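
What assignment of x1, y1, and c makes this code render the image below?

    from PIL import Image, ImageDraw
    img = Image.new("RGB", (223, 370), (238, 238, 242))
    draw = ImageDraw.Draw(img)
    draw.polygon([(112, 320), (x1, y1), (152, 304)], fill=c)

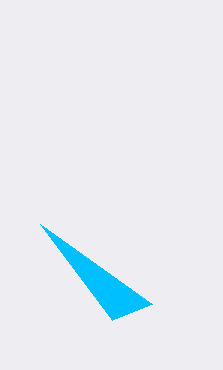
x1 = 40, y1 = 224, c = 'deepskyblue'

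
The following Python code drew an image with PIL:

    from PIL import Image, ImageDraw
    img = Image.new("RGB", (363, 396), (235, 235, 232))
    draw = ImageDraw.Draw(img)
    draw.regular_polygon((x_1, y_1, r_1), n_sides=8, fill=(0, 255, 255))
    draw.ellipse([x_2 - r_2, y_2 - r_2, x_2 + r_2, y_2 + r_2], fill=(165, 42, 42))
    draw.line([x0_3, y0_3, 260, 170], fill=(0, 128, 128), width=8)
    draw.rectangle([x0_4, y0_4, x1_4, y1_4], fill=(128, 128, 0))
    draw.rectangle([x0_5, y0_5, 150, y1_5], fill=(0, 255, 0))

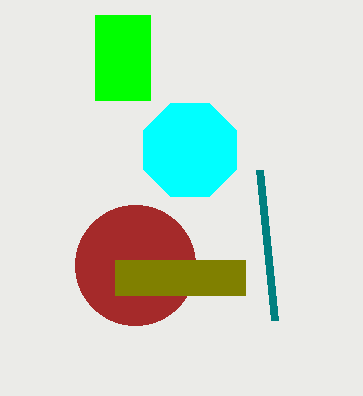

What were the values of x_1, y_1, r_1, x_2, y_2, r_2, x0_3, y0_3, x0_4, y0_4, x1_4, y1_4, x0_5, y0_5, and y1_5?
x_1 = 190, y_1 = 150, r_1 = 50, x_2 = 135, y_2 = 265, r_2 = 60, x0_3 = 275, y0_3 = 320, x0_4 = 115, y0_4 = 260, x1_4 = 245, y1_4 = 295, x0_5 = 95, y0_5 = 15, y1_5 = 100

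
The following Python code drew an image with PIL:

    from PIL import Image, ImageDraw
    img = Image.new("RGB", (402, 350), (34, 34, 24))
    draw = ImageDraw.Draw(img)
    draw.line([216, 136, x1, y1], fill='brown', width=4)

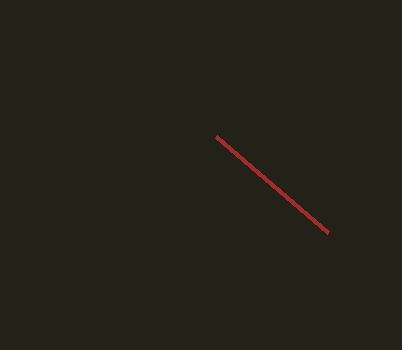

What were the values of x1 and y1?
x1 = 328, y1 = 232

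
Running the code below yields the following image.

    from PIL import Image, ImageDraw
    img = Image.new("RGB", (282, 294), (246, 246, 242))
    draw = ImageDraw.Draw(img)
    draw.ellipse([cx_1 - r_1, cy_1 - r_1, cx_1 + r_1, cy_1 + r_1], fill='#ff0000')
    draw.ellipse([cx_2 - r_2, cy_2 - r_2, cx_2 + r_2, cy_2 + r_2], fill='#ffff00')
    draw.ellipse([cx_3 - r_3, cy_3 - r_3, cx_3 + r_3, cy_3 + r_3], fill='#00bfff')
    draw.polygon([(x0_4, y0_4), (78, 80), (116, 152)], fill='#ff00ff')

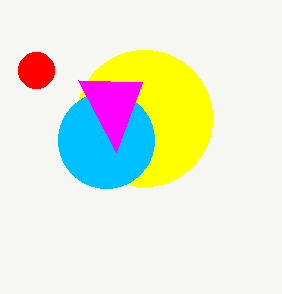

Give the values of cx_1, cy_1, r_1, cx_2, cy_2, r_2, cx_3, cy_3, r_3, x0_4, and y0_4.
cx_1 = 36, cy_1 = 70, r_1 = 18, cx_2 = 144, cy_2 = 118, r_2 = 68, cx_3 = 106, cy_3 = 140, r_3 = 48, x0_4 = 142, y0_4 = 82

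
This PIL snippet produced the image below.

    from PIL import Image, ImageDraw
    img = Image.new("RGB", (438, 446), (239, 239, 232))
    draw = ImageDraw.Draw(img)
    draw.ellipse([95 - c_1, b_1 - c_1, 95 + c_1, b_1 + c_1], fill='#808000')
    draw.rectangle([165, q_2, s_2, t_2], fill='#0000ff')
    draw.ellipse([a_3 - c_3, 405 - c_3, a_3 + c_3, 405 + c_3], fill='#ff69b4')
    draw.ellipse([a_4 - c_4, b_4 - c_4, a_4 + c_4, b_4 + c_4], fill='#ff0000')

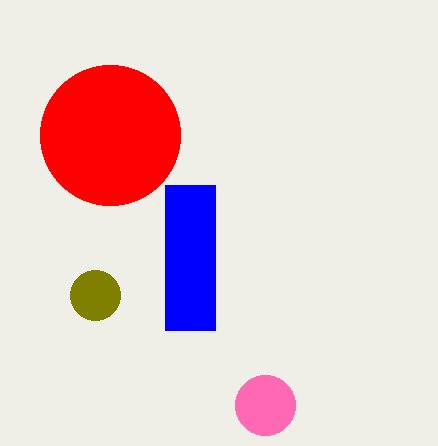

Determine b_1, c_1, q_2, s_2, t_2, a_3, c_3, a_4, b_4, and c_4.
b_1 = 295; c_1 = 25; q_2 = 185; s_2 = 215; t_2 = 330; a_3 = 265; c_3 = 30; a_4 = 110; b_4 = 135; c_4 = 70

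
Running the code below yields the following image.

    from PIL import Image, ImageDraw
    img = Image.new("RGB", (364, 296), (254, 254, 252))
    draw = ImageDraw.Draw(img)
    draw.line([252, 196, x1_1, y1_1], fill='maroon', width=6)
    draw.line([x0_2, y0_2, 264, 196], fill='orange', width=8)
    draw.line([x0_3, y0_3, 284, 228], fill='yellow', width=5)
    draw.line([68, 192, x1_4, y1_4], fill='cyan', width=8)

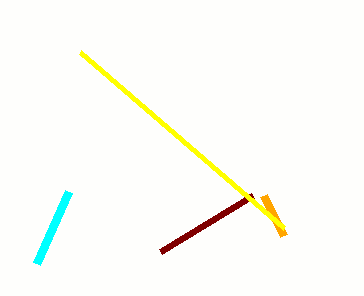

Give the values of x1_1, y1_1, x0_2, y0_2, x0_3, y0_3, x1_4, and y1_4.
x1_1 = 160; y1_1 = 252; x0_2 = 284; y0_2 = 236; x0_3 = 80; y0_3 = 52; x1_4 = 36; y1_4 = 264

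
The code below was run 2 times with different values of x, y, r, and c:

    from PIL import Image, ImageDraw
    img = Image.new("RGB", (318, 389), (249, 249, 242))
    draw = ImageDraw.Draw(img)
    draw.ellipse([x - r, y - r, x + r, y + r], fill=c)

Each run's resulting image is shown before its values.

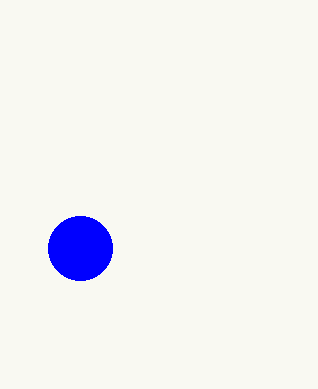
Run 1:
x = 80; y = 248; r = 32; c = 'blue'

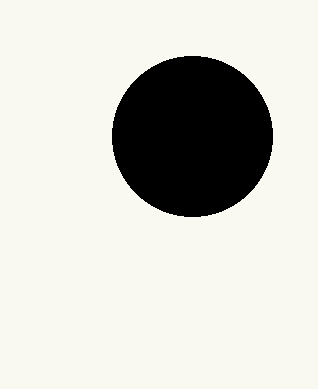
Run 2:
x = 192, y = 136, r = 80, c = 'black'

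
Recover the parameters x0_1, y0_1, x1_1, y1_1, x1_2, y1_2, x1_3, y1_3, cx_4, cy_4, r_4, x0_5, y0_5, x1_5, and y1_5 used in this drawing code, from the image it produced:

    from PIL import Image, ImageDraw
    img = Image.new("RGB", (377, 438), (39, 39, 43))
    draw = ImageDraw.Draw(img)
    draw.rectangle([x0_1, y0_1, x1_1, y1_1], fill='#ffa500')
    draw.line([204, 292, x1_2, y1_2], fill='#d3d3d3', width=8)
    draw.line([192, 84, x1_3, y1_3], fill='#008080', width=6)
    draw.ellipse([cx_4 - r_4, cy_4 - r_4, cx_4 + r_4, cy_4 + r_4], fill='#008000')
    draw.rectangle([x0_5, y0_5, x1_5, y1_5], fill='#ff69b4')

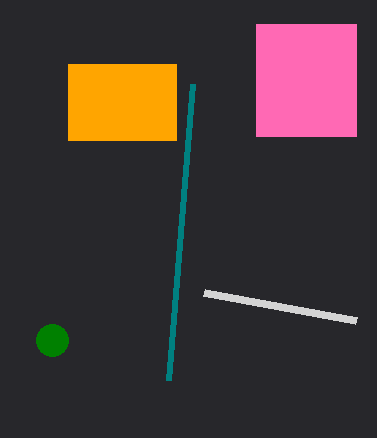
x0_1 = 68; y0_1 = 64; x1_1 = 176; y1_1 = 140; x1_2 = 356; y1_2 = 320; x1_3 = 168; y1_3 = 380; cx_4 = 52; cy_4 = 340; r_4 = 16; x0_5 = 256; y0_5 = 24; x1_5 = 356; y1_5 = 136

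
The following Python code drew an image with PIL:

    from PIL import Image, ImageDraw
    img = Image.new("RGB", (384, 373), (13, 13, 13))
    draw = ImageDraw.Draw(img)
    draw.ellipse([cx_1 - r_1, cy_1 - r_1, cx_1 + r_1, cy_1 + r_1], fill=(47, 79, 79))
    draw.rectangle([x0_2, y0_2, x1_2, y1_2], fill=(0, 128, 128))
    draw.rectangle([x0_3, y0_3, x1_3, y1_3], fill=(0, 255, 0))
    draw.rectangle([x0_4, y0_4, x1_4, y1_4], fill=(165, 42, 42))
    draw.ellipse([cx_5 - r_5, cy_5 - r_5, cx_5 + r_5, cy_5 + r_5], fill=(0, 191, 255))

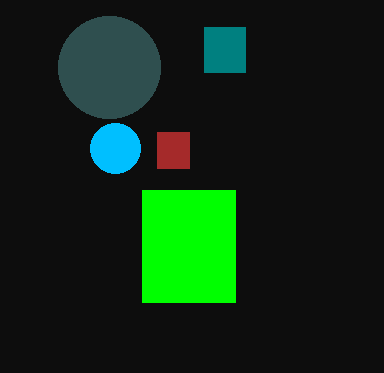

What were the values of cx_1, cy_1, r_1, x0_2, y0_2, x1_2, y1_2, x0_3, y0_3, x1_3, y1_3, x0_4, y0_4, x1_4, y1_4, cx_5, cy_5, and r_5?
cx_1 = 109, cy_1 = 67, r_1 = 51, x0_2 = 204, y0_2 = 27, x1_2 = 245, y1_2 = 72, x0_3 = 142, y0_3 = 190, x1_3 = 235, y1_3 = 302, x0_4 = 157, y0_4 = 132, x1_4 = 189, y1_4 = 168, cx_5 = 115, cy_5 = 148, r_5 = 25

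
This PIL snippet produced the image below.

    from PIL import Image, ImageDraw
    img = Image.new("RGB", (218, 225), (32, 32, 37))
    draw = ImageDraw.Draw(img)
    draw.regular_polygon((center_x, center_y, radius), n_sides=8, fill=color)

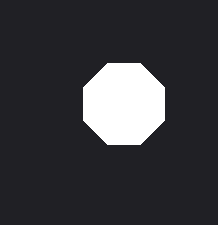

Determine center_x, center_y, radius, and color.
center_x = 124, center_y = 104, radius = 44, color = 'white'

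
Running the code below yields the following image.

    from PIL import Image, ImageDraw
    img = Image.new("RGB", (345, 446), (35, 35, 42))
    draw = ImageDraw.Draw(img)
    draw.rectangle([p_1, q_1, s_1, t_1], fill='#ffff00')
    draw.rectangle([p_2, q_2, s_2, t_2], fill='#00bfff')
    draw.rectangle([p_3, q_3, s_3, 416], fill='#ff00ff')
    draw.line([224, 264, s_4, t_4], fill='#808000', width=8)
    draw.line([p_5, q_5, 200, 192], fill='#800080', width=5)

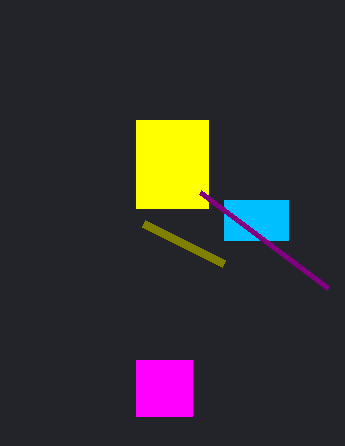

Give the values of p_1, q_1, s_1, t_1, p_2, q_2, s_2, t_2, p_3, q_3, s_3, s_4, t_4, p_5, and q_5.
p_1 = 136
q_1 = 120
s_1 = 208
t_1 = 208
p_2 = 224
q_2 = 200
s_2 = 288
t_2 = 240
p_3 = 136
q_3 = 360
s_3 = 192
s_4 = 144
t_4 = 224
p_5 = 328
q_5 = 288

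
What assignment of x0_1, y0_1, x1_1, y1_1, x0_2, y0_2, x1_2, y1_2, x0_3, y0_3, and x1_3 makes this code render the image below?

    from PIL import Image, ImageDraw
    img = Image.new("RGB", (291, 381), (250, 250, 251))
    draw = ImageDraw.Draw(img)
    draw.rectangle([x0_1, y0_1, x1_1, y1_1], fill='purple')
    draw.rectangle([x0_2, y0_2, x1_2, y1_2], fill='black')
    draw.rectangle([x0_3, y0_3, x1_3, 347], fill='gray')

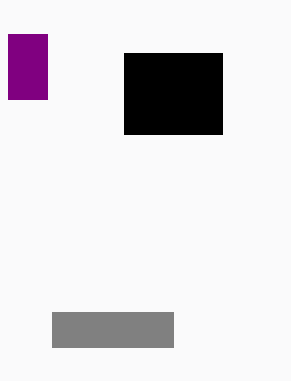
x0_1 = 8
y0_1 = 34
x1_1 = 47
y1_1 = 99
x0_2 = 124
y0_2 = 53
x1_2 = 222
y1_2 = 134
x0_3 = 52
y0_3 = 312
x1_3 = 173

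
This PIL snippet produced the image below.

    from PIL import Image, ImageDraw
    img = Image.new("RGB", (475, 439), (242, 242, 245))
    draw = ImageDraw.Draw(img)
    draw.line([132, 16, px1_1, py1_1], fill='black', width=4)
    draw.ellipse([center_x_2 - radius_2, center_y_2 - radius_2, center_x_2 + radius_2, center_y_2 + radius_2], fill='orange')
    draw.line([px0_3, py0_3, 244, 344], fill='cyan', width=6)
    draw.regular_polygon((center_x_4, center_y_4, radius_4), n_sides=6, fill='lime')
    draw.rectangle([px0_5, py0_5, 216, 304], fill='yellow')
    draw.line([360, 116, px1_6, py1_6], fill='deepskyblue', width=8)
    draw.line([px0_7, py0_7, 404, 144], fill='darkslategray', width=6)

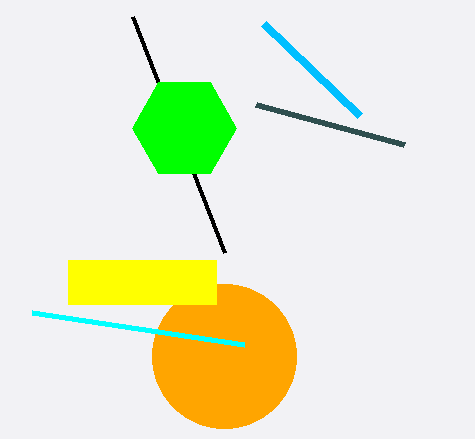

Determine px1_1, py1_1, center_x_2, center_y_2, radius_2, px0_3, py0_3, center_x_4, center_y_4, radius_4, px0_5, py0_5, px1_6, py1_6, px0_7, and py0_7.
px1_1 = 224; py1_1 = 252; center_x_2 = 224; center_y_2 = 356; radius_2 = 72; px0_3 = 32; py0_3 = 312; center_x_4 = 184; center_y_4 = 128; radius_4 = 52; px0_5 = 68; py0_5 = 260; px1_6 = 264; py1_6 = 24; px0_7 = 256; py0_7 = 104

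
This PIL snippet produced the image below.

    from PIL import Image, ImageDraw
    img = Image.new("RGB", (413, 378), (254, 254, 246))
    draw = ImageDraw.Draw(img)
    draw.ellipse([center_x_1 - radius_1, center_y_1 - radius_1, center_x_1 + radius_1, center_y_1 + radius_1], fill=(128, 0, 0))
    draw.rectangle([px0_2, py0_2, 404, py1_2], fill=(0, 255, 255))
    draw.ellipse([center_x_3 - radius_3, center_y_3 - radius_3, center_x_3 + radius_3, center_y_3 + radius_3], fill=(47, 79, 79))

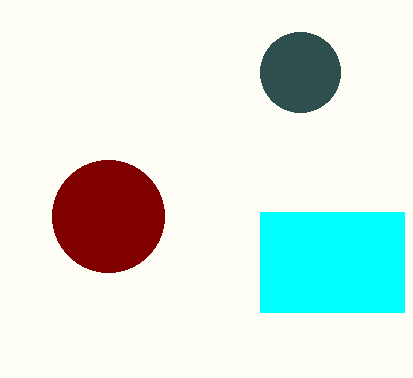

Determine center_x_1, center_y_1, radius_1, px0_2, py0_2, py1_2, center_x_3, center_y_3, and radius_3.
center_x_1 = 108, center_y_1 = 216, radius_1 = 56, px0_2 = 260, py0_2 = 212, py1_2 = 312, center_x_3 = 300, center_y_3 = 72, radius_3 = 40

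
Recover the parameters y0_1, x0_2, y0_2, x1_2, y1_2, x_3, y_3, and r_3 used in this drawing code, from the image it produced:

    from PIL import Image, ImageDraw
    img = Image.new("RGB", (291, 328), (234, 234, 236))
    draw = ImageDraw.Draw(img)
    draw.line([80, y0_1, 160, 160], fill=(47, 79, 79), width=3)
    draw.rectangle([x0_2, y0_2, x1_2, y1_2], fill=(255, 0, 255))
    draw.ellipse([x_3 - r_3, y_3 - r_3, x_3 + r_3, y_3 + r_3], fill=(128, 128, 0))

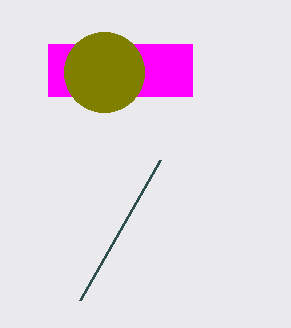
y0_1 = 300; x0_2 = 48; y0_2 = 44; x1_2 = 192; y1_2 = 96; x_3 = 104; y_3 = 72; r_3 = 40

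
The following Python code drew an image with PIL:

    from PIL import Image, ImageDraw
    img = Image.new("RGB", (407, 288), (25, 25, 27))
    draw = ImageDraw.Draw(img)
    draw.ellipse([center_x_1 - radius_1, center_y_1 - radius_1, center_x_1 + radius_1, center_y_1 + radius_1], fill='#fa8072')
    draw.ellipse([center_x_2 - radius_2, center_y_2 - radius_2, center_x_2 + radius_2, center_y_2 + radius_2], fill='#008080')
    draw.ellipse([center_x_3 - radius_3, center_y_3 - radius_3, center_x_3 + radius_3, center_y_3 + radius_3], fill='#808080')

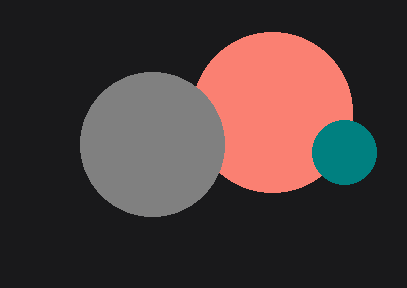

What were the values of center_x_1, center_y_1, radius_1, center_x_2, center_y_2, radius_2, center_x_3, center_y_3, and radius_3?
center_x_1 = 272; center_y_1 = 112; radius_1 = 80; center_x_2 = 344; center_y_2 = 152; radius_2 = 32; center_x_3 = 152; center_y_3 = 144; radius_3 = 72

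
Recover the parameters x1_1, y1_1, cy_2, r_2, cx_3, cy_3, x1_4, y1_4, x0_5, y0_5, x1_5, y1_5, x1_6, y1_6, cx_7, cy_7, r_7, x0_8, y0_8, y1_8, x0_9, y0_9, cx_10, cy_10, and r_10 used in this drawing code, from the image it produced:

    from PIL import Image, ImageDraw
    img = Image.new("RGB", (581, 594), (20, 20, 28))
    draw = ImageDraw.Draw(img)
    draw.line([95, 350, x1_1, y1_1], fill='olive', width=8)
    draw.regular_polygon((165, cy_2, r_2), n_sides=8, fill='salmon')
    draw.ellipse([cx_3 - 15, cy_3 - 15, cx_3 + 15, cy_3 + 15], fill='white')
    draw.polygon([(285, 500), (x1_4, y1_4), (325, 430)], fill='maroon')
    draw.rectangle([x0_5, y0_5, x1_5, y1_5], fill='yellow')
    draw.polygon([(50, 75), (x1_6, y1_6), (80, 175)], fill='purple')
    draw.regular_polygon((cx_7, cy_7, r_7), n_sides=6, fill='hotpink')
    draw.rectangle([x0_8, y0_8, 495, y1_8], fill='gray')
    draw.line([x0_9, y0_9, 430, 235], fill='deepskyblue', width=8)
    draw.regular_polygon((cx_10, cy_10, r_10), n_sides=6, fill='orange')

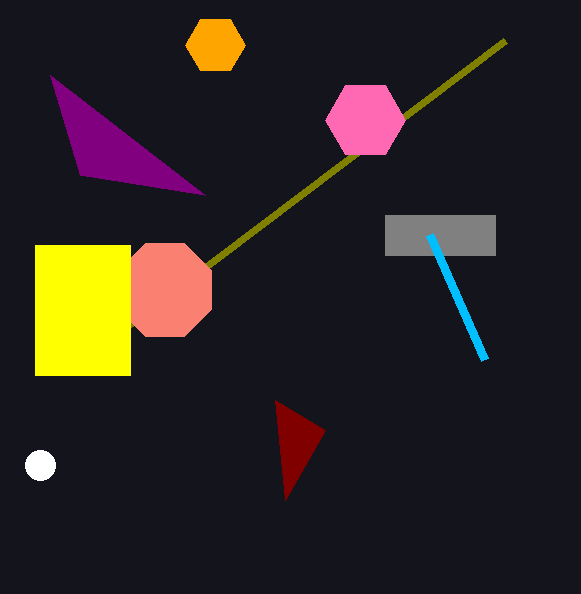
x1_1 = 505; y1_1 = 40; cy_2 = 290; r_2 = 50; cx_3 = 40; cy_3 = 465; x1_4 = 275; y1_4 = 400; x0_5 = 35; y0_5 = 245; x1_5 = 130; y1_5 = 375; x1_6 = 205; y1_6 = 195; cx_7 = 365; cy_7 = 120; r_7 = 40; x0_8 = 385; y0_8 = 215; y1_8 = 255; x0_9 = 485; y0_9 = 360; cx_10 = 215; cy_10 = 45; r_10 = 30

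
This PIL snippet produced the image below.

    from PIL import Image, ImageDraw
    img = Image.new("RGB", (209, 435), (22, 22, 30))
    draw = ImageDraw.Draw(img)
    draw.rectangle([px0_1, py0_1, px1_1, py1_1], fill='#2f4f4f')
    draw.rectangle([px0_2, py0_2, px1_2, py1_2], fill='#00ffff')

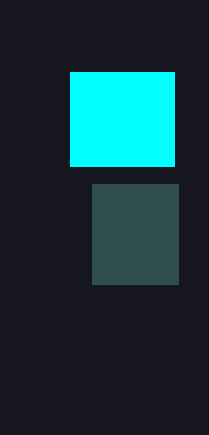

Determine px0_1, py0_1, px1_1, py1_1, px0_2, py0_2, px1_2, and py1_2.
px0_1 = 92, py0_1 = 184, px1_1 = 178, py1_1 = 284, px0_2 = 70, py0_2 = 72, px1_2 = 174, py1_2 = 166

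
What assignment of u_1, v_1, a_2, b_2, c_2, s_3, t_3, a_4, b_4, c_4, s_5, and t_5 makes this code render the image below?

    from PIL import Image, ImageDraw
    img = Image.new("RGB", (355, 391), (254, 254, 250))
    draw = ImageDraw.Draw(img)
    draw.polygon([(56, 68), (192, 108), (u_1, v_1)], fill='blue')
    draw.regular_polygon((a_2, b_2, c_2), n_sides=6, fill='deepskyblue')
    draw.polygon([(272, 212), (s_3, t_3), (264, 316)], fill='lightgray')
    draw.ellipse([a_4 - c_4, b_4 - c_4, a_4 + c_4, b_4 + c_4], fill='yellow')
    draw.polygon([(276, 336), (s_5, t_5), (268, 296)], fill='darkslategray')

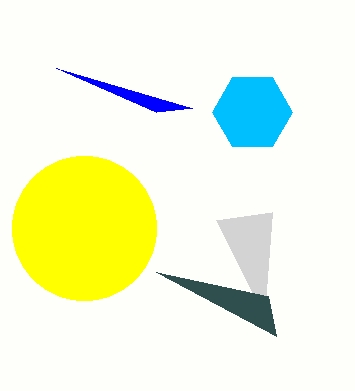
u_1 = 156, v_1 = 112, a_2 = 252, b_2 = 112, c_2 = 40, s_3 = 216, t_3 = 220, a_4 = 84, b_4 = 228, c_4 = 72, s_5 = 156, t_5 = 272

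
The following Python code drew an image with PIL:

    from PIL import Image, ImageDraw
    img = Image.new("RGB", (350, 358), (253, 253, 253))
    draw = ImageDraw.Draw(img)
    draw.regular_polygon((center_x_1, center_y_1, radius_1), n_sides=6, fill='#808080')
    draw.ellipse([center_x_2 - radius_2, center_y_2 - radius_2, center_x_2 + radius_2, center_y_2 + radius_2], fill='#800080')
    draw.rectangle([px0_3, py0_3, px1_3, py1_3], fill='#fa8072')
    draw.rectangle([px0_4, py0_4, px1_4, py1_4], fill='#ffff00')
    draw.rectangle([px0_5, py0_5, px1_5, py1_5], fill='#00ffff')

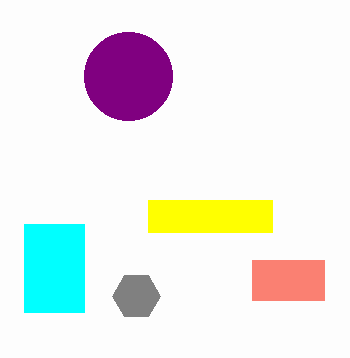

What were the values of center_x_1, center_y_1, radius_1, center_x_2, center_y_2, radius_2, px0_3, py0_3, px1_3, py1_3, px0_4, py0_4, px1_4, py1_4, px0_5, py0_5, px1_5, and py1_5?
center_x_1 = 136; center_y_1 = 296; radius_1 = 24; center_x_2 = 128; center_y_2 = 76; radius_2 = 44; px0_3 = 252; py0_3 = 260; px1_3 = 324; py1_3 = 300; px0_4 = 148; py0_4 = 200; px1_4 = 272; py1_4 = 232; px0_5 = 24; py0_5 = 224; px1_5 = 84; py1_5 = 312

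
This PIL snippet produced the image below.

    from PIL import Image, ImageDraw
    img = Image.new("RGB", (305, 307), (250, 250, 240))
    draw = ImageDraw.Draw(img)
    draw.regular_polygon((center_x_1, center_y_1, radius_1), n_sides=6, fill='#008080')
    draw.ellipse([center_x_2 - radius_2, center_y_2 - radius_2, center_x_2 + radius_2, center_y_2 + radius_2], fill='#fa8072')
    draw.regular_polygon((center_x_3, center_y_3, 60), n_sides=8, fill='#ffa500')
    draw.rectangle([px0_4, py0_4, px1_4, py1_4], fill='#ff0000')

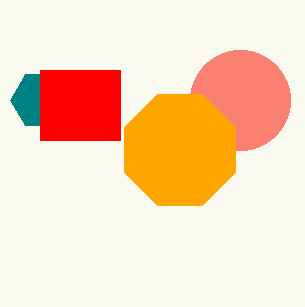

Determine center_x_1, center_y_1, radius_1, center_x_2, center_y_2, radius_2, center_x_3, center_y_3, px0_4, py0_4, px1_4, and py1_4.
center_x_1 = 40, center_y_1 = 100, radius_1 = 30, center_x_2 = 240, center_y_2 = 100, radius_2 = 50, center_x_3 = 180, center_y_3 = 150, px0_4 = 40, py0_4 = 70, px1_4 = 120, py1_4 = 140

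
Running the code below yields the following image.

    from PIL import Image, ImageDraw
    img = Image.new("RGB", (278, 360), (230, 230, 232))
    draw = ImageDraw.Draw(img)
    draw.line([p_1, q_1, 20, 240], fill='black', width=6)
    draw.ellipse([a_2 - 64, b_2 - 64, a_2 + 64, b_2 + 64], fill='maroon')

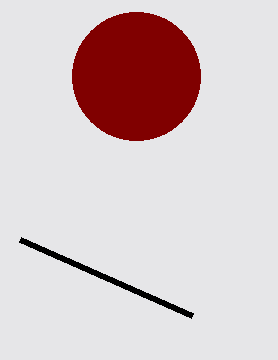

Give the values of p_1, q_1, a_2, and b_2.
p_1 = 192
q_1 = 316
a_2 = 136
b_2 = 76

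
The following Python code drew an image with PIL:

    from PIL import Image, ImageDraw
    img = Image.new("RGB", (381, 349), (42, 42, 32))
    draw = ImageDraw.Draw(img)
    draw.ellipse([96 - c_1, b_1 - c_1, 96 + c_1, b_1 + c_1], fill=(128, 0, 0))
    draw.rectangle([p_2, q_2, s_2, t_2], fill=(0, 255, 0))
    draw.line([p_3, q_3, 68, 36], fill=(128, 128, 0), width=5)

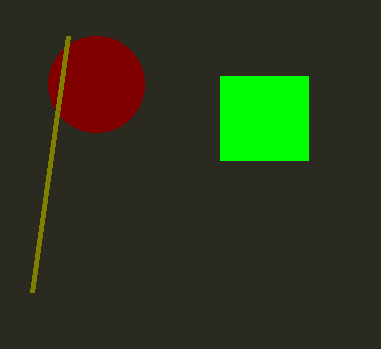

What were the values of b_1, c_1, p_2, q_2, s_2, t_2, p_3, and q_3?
b_1 = 84
c_1 = 48
p_2 = 220
q_2 = 76
s_2 = 308
t_2 = 160
p_3 = 32
q_3 = 292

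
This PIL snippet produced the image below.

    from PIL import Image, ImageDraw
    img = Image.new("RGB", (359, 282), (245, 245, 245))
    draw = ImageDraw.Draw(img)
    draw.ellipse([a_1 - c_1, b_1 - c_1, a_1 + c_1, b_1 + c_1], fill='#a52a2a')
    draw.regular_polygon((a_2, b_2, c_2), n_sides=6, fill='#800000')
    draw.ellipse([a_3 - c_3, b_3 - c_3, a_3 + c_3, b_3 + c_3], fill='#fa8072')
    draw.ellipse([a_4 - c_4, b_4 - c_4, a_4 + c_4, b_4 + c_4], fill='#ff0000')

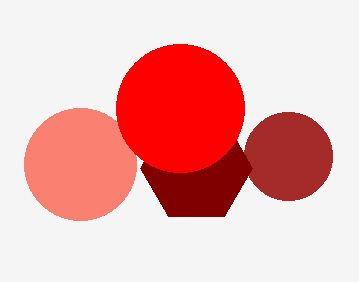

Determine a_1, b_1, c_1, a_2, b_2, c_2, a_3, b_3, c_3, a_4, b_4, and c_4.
a_1 = 288
b_1 = 156
c_1 = 44
a_2 = 196
b_2 = 168
c_2 = 56
a_3 = 80
b_3 = 164
c_3 = 56
a_4 = 180
b_4 = 108
c_4 = 64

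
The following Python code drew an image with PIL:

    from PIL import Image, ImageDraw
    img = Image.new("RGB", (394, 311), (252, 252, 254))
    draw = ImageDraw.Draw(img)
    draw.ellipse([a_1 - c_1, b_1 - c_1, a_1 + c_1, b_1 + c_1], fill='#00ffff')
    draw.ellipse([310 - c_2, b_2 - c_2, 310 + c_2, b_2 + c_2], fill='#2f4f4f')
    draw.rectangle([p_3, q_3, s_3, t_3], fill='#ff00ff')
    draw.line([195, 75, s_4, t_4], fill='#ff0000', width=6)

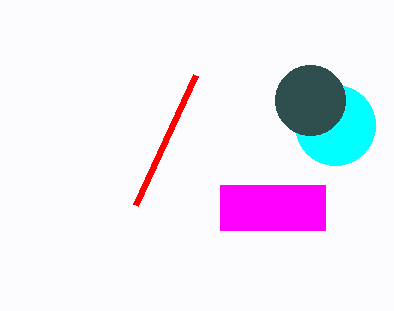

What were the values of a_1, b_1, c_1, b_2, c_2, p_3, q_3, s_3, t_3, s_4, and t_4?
a_1 = 335, b_1 = 125, c_1 = 40, b_2 = 100, c_2 = 35, p_3 = 220, q_3 = 185, s_3 = 325, t_3 = 230, s_4 = 135, t_4 = 205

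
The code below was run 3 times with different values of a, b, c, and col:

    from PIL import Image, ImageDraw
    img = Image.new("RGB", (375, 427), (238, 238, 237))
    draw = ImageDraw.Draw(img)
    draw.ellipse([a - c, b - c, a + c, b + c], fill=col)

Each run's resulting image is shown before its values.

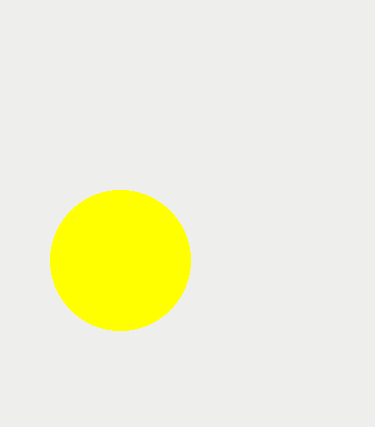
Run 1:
a = 120, b = 260, c = 70, col = 'yellow'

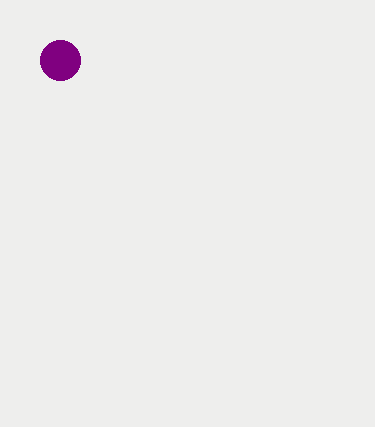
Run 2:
a = 60, b = 60, c = 20, col = 'purple'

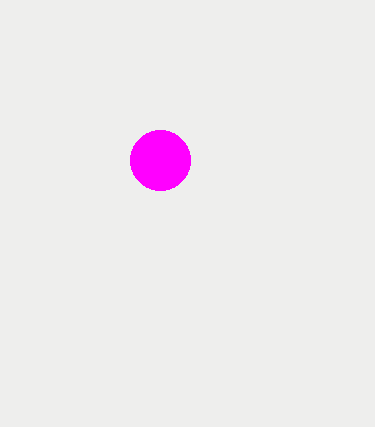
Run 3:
a = 160; b = 160; c = 30; col = 'magenta'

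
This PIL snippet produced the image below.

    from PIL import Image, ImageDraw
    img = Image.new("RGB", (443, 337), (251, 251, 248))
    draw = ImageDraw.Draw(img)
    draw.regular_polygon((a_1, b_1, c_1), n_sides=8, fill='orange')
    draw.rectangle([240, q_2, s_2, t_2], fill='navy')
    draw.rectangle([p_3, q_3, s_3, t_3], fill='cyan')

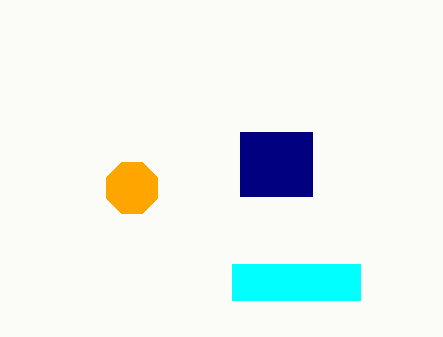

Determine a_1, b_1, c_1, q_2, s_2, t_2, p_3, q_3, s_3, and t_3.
a_1 = 132; b_1 = 188; c_1 = 28; q_2 = 132; s_2 = 312; t_2 = 196; p_3 = 232; q_3 = 264; s_3 = 360; t_3 = 300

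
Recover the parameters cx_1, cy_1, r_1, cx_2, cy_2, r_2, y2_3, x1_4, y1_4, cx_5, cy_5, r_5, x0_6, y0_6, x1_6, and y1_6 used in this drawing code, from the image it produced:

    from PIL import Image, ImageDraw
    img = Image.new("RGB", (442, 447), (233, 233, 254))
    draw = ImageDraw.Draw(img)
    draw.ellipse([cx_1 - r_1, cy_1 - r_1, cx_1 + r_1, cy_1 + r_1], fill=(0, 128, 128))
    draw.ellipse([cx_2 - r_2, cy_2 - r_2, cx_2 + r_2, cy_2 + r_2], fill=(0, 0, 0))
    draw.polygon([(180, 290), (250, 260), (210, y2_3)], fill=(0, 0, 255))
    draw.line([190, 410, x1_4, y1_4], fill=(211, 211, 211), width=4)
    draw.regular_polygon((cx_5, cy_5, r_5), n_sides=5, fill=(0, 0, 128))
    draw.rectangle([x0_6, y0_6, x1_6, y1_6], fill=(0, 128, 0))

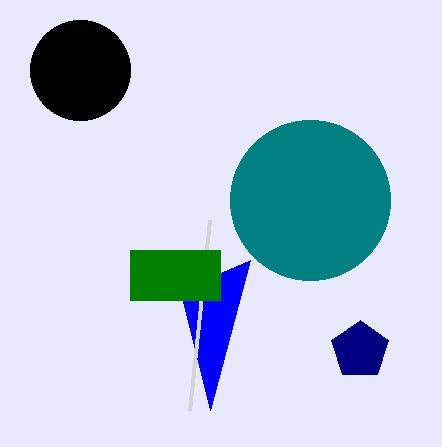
cx_1 = 310
cy_1 = 200
r_1 = 80
cx_2 = 80
cy_2 = 70
r_2 = 50
y2_3 = 410
x1_4 = 210
y1_4 = 220
cx_5 = 360
cy_5 = 350
r_5 = 30
x0_6 = 130
y0_6 = 250
x1_6 = 220
y1_6 = 300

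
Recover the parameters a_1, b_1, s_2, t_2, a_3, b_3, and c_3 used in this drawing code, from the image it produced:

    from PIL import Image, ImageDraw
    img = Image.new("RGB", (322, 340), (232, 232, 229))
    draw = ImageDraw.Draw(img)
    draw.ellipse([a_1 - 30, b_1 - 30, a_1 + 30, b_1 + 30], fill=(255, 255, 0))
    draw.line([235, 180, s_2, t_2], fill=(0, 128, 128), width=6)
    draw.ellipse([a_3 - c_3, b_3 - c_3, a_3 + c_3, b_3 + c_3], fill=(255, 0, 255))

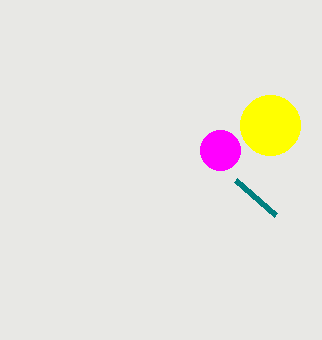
a_1 = 270
b_1 = 125
s_2 = 275
t_2 = 215
a_3 = 220
b_3 = 150
c_3 = 20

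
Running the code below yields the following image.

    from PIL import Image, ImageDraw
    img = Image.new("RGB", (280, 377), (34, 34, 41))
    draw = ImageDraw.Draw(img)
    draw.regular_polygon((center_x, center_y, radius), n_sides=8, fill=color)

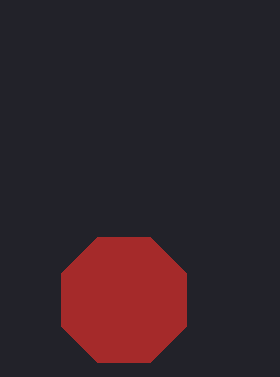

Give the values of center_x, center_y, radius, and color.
center_x = 124, center_y = 300, radius = 68, color = 'brown'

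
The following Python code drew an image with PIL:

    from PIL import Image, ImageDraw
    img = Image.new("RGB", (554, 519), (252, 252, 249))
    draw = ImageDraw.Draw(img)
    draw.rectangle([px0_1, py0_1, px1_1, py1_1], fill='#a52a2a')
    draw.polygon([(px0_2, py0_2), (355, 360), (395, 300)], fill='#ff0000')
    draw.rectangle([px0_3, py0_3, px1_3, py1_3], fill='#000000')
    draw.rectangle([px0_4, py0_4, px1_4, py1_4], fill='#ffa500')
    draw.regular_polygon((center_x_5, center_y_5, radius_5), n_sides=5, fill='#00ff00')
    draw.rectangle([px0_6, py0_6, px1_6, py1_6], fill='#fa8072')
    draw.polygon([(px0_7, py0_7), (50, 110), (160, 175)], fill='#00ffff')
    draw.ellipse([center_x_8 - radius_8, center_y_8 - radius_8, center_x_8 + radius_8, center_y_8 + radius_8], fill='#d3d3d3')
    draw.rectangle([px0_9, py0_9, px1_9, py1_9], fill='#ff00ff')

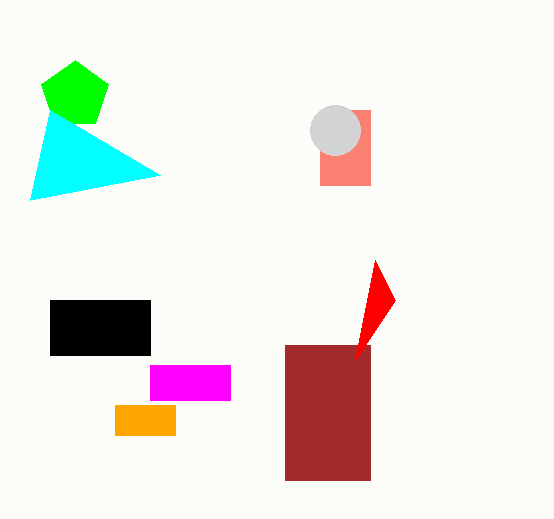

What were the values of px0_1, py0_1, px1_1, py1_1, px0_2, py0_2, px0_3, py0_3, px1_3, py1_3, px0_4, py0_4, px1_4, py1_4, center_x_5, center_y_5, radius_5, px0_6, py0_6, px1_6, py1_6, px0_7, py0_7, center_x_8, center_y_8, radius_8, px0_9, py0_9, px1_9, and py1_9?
px0_1 = 285; py0_1 = 345; px1_1 = 370; py1_1 = 480; px0_2 = 375; py0_2 = 260; px0_3 = 50; py0_3 = 300; px1_3 = 150; py1_3 = 355; px0_4 = 115; py0_4 = 405; px1_4 = 175; py1_4 = 435; center_x_5 = 75; center_y_5 = 95; radius_5 = 35; px0_6 = 320; py0_6 = 110; px1_6 = 370; py1_6 = 185; px0_7 = 30; py0_7 = 200; center_x_8 = 335; center_y_8 = 130; radius_8 = 25; px0_9 = 150; py0_9 = 365; px1_9 = 230; py1_9 = 400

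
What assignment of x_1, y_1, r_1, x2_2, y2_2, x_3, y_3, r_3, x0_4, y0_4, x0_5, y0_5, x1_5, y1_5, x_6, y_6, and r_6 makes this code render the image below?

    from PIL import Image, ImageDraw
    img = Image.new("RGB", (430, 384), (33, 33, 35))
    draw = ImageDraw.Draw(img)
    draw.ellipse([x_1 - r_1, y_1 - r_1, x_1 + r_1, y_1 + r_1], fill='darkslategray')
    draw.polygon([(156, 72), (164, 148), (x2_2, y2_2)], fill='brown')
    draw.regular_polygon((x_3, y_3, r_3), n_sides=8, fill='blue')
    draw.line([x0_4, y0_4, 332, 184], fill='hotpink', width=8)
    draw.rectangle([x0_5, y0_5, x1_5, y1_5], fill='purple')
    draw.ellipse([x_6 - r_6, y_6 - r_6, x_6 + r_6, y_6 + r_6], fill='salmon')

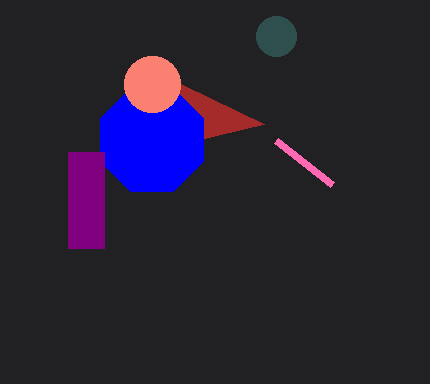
x_1 = 276; y_1 = 36; r_1 = 20; x2_2 = 264; y2_2 = 124; x_3 = 152; y_3 = 140; r_3 = 56; x0_4 = 276; y0_4 = 140; x0_5 = 68; y0_5 = 152; x1_5 = 104; y1_5 = 248; x_6 = 152; y_6 = 84; r_6 = 28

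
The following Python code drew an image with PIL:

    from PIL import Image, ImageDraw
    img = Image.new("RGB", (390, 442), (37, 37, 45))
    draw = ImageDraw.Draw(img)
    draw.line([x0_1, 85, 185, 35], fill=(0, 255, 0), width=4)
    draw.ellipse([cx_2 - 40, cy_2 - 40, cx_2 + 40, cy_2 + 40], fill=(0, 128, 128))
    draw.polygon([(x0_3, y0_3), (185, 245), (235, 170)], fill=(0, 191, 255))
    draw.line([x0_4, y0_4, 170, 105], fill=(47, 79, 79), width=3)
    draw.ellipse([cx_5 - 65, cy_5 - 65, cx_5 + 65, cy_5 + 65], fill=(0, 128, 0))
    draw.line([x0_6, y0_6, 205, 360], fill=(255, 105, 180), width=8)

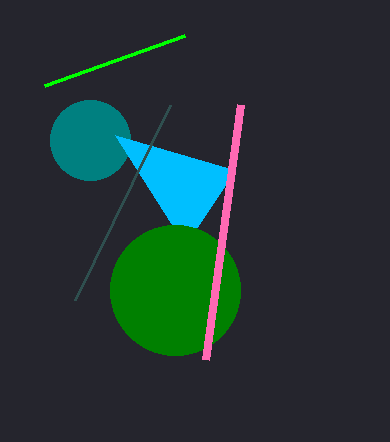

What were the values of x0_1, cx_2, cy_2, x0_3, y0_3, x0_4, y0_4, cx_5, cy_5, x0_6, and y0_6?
x0_1 = 45
cx_2 = 90
cy_2 = 140
x0_3 = 115
y0_3 = 135
x0_4 = 75
y0_4 = 300
cx_5 = 175
cy_5 = 290
x0_6 = 240
y0_6 = 105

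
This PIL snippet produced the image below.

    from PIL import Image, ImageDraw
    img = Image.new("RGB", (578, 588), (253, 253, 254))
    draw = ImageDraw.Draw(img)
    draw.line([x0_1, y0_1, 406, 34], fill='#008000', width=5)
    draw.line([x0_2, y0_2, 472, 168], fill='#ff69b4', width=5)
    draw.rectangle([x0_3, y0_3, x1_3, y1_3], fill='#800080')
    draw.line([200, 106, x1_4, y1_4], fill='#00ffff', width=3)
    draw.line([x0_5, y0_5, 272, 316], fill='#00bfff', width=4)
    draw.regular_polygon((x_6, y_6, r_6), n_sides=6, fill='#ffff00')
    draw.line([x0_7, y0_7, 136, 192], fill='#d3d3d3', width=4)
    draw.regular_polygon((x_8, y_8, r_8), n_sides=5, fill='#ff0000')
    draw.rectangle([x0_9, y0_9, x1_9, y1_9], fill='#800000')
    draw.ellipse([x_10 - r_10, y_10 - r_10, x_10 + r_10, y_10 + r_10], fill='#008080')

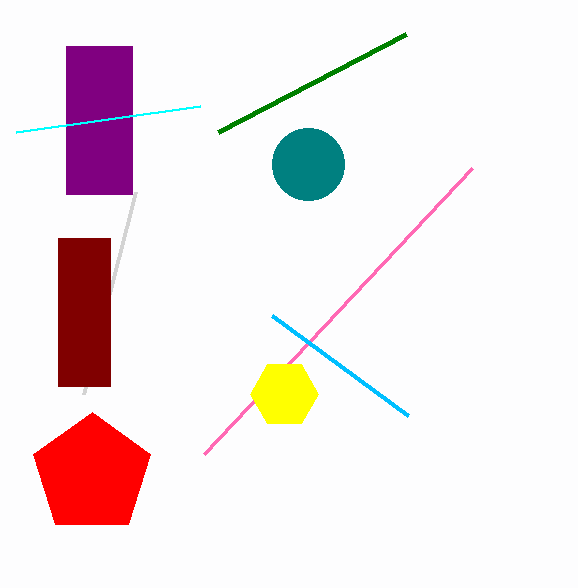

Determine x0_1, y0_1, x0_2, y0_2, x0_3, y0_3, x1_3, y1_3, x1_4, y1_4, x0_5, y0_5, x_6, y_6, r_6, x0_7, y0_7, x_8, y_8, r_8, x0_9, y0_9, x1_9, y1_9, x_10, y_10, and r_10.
x0_1 = 218; y0_1 = 132; x0_2 = 204; y0_2 = 454; x0_3 = 66; y0_3 = 46; x1_3 = 132; y1_3 = 194; x1_4 = 16; y1_4 = 132; x0_5 = 408; y0_5 = 416; x_6 = 284; y_6 = 394; r_6 = 34; x0_7 = 84; y0_7 = 394; x_8 = 92; y_8 = 474; r_8 = 62; x0_9 = 58; y0_9 = 238; x1_9 = 110; y1_9 = 386; x_10 = 308; y_10 = 164; r_10 = 36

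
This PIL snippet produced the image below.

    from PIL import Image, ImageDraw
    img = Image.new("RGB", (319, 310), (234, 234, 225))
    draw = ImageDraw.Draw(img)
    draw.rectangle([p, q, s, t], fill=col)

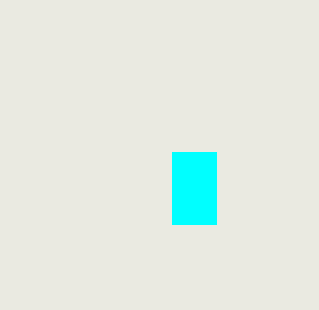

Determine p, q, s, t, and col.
p = 172
q = 152
s = 216
t = 224
col = 'cyan'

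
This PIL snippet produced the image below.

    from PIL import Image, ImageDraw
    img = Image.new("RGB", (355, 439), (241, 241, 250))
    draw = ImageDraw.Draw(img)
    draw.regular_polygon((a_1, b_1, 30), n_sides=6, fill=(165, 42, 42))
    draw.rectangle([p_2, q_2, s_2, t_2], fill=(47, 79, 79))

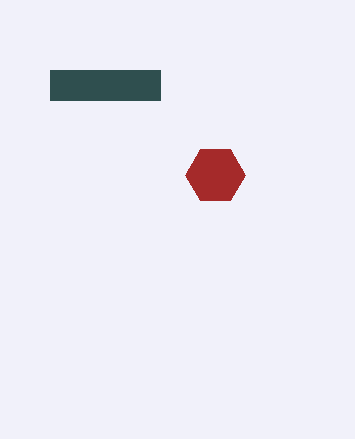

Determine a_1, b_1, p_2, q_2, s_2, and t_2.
a_1 = 215
b_1 = 175
p_2 = 50
q_2 = 70
s_2 = 160
t_2 = 100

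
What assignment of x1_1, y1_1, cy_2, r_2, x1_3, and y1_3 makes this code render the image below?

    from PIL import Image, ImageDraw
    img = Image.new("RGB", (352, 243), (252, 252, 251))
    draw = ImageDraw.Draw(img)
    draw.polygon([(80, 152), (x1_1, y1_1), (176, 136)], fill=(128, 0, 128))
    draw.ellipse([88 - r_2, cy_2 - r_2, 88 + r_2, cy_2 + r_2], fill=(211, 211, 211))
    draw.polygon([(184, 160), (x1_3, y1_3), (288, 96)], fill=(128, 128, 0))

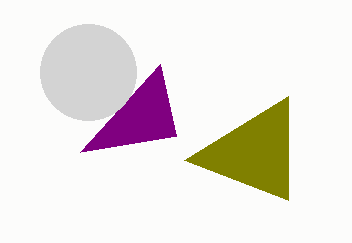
x1_1 = 160
y1_1 = 64
cy_2 = 72
r_2 = 48
x1_3 = 288
y1_3 = 200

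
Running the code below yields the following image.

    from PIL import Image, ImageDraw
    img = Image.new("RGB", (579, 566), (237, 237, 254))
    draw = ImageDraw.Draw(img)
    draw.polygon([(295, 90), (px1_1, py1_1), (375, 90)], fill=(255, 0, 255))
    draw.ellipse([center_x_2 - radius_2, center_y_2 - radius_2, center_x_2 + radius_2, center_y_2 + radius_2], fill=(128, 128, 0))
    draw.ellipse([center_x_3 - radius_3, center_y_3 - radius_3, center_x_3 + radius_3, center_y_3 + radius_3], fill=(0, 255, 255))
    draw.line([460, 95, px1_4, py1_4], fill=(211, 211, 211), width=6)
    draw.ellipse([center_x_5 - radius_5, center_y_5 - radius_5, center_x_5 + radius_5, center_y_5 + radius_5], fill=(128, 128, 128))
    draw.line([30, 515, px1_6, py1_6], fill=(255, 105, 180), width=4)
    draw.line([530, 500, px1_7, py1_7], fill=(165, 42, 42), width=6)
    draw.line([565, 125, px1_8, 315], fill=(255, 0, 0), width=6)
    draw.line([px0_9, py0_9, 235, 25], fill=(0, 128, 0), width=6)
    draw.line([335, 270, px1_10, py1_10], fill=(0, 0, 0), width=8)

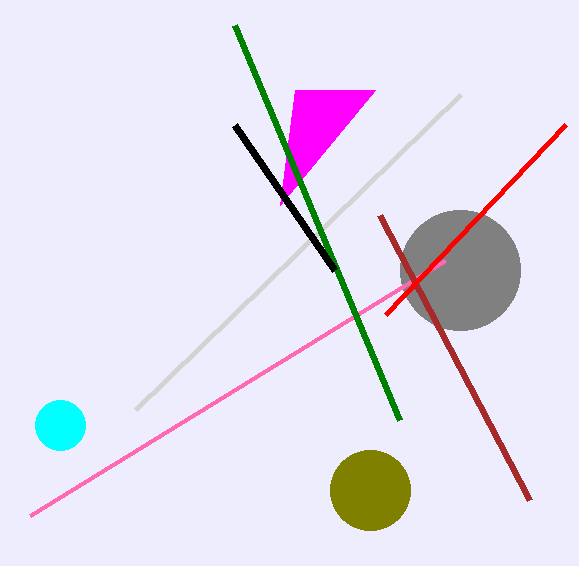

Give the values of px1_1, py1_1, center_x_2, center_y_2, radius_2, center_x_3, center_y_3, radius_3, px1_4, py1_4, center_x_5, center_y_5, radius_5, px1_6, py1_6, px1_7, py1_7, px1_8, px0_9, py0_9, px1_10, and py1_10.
px1_1 = 280, py1_1 = 205, center_x_2 = 370, center_y_2 = 490, radius_2 = 40, center_x_3 = 60, center_y_3 = 425, radius_3 = 25, px1_4 = 135, py1_4 = 410, center_x_5 = 460, center_y_5 = 270, radius_5 = 60, px1_6 = 445, py1_6 = 260, px1_7 = 380, py1_7 = 215, px1_8 = 385, px0_9 = 400, py0_9 = 420, px1_10 = 235, py1_10 = 125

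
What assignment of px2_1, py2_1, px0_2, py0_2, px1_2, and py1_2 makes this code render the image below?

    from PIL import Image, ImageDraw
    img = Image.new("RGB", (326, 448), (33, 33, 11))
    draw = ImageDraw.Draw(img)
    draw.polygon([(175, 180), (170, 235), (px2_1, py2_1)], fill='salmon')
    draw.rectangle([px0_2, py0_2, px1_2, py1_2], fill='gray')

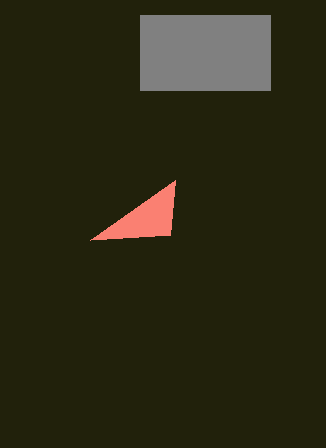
px2_1 = 90; py2_1 = 240; px0_2 = 140; py0_2 = 15; px1_2 = 270; py1_2 = 90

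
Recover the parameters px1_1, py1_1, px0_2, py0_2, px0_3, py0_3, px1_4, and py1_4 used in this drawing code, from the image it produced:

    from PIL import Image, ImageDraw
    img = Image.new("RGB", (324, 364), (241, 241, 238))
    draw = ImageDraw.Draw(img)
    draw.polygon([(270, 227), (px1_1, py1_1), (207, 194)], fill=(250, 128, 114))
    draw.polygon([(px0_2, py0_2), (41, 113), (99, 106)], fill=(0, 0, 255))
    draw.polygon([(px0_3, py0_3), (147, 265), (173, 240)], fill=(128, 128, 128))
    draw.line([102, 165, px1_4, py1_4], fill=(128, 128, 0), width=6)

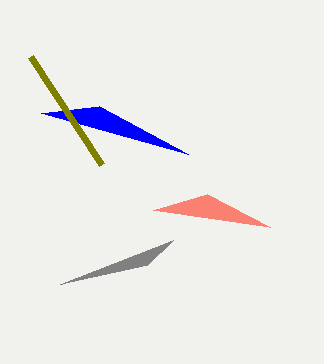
px1_1 = 153; py1_1 = 210; px0_2 = 188; py0_2 = 154; px0_3 = 60; py0_3 = 284; px1_4 = 31; py1_4 = 57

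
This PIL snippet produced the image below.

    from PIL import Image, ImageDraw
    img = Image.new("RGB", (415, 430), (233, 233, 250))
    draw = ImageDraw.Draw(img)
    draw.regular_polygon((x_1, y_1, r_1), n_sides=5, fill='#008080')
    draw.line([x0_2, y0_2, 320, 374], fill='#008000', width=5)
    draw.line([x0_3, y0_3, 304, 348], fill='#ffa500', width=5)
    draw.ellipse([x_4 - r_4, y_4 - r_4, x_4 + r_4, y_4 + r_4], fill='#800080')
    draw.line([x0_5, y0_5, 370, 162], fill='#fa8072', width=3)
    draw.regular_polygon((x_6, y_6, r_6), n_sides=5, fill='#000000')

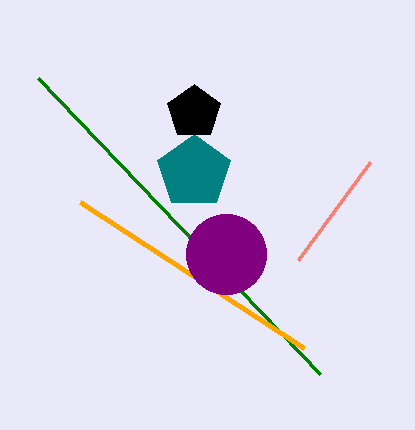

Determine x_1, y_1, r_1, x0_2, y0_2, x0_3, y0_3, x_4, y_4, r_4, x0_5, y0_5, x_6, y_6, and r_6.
x_1 = 194, y_1 = 172, r_1 = 38, x0_2 = 38, y0_2 = 78, x0_3 = 80, y0_3 = 202, x_4 = 226, y_4 = 254, r_4 = 40, x0_5 = 298, y0_5 = 260, x_6 = 194, y_6 = 112, r_6 = 28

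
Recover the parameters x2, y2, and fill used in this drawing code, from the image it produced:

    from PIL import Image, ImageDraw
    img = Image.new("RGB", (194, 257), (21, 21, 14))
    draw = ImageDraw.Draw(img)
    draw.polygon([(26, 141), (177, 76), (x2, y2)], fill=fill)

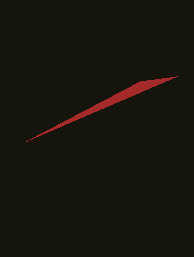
x2 = 140; y2 = 81; fill = 'brown'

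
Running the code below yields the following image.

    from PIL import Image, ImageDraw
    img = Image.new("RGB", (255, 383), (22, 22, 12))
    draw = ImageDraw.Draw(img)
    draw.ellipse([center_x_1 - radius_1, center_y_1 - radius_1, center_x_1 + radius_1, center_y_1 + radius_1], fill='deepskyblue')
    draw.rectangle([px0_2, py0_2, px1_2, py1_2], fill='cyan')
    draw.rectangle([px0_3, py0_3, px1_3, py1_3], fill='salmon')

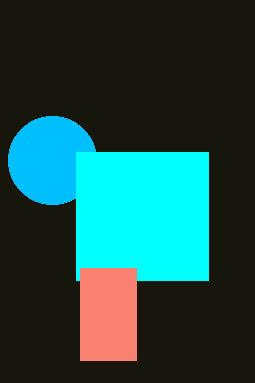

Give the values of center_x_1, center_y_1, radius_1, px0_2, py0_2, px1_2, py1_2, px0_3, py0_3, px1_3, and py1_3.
center_x_1 = 52, center_y_1 = 160, radius_1 = 44, px0_2 = 76, py0_2 = 152, px1_2 = 208, py1_2 = 280, px0_3 = 80, py0_3 = 268, px1_3 = 136, py1_3 = 360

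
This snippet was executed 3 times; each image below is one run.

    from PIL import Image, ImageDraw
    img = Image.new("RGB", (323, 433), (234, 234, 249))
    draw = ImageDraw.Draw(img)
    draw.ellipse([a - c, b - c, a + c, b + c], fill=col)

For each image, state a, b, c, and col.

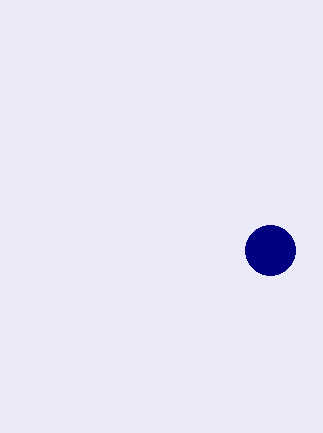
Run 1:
a = 270
b = 250
c = 25
col = 'navy'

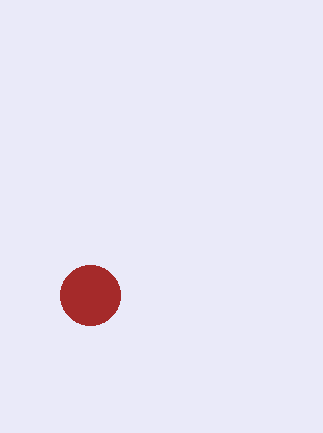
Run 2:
a = 90, b = 295, c = 30, col = 'brown'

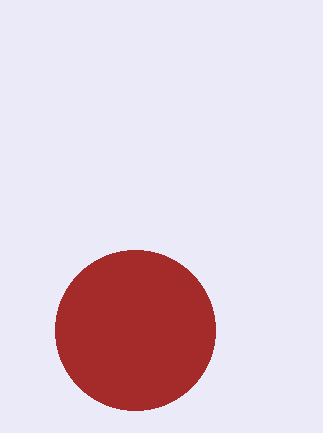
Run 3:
a = 135
b = 330
c = 80
col = 'brown'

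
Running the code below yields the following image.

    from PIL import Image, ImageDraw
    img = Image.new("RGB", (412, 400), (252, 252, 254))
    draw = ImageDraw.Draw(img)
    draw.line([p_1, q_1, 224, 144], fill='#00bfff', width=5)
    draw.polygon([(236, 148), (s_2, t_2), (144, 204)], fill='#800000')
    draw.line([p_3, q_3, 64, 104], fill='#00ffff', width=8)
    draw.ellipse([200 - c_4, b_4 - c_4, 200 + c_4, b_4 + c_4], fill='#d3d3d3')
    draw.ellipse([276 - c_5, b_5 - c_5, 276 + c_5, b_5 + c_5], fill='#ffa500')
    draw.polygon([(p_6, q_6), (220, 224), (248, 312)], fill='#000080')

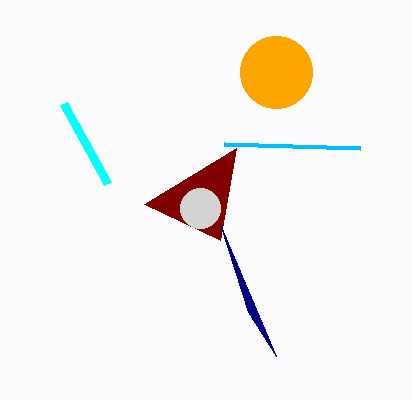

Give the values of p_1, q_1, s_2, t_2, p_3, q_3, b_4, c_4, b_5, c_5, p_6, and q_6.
p_1 = 360; q_1 = 148; s_2 = 220; t_2 = 240; p_3 = 108; q_3 = 184; b_4 = 208; c_4 = 20; b_5 = 72; c_5 = 36; p_6 = 276; q_6 = 356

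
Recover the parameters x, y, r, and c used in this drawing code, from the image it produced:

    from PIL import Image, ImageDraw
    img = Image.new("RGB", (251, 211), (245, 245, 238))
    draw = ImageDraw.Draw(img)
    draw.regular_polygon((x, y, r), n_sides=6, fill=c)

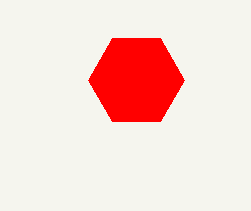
x = 136
y = 80
r = 48
c = 'red'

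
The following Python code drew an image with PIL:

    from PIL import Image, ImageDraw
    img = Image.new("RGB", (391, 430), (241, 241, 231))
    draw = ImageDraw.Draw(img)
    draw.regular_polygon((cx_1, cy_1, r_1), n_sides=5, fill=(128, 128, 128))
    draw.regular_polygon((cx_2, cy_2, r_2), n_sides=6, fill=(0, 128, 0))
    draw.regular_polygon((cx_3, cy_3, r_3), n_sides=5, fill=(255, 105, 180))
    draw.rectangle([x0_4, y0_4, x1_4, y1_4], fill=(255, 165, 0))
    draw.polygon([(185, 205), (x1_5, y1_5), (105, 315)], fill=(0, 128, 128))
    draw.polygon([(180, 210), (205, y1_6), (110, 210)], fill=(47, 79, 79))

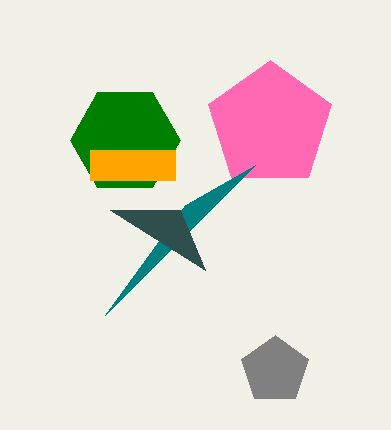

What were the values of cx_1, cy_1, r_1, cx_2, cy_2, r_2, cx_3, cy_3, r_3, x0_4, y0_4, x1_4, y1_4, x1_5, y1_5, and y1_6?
cx_1 = 275; cy_1 = 370; r_1 = 35; cx_2 = 125; cy_2 = 140; r_2 = 55; cx_3 = 270; cy_3 = 125; r_3 = 65; x0_4 = 90; y0_4 = 150; x1_4 = 175; y1_4 = 180; x1_5 = 255; y1_5 = 165; y1_6 = 270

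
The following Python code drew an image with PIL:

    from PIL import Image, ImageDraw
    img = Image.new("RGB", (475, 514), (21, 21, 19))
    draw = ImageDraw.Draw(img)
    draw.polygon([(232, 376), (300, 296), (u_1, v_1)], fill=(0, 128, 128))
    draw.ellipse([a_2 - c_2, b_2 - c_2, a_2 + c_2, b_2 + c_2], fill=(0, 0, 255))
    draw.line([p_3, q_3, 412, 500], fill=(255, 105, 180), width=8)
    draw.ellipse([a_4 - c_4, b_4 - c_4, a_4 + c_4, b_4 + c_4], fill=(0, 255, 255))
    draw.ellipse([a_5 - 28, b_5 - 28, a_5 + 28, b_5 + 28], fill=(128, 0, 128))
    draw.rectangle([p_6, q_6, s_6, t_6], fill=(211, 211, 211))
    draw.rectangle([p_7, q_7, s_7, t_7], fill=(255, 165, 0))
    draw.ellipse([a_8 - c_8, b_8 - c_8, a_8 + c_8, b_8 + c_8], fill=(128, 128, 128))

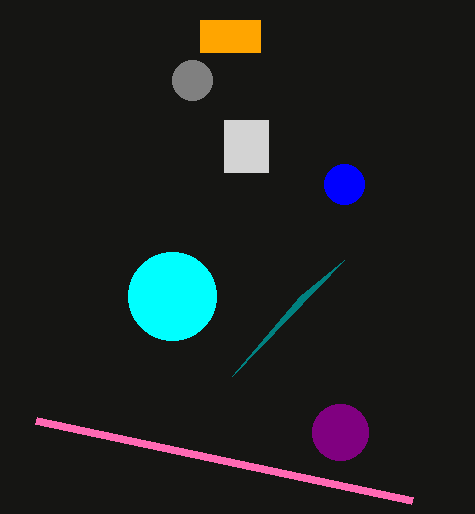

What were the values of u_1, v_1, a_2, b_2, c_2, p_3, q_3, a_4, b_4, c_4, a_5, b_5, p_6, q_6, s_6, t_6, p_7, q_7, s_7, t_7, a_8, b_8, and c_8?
u_1 = 344, v_1 = 260, a_2 = 344, b_2 = 184, c_2 = 20, p_3 = 36, q_3 = 420, a_4 = 172, b_4 = 296, c_4 = 44, a_5 = 340, b_5 = 432, p_6 = 224, q_6 = 120, s_6 = 268, t_6 = 172, p_7 = 200, q_7 = 20, s_7 = 260, t_7 = 52, a_8 = 192, b_8 = 80, c_8 = 20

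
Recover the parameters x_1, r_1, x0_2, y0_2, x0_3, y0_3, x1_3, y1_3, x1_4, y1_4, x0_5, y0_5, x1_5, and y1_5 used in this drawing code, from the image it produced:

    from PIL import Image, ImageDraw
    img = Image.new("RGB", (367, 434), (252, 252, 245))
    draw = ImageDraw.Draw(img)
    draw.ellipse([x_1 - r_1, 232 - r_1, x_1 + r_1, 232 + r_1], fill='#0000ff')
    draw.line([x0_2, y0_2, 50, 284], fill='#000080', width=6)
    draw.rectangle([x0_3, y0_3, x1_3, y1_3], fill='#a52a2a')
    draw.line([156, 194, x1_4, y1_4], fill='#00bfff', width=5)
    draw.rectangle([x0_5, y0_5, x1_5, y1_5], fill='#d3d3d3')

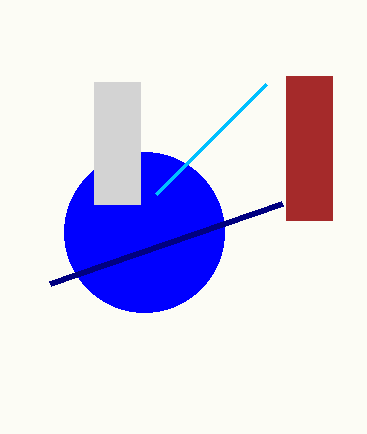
x_1 = 144, r_1 = 80, x0_2 = 282, y0_2 = 204, x0_3 = 286, y0_3 = 76, x1_3 = 332, y1_3 = 220, x1_4 = 266, y1_4 = 84, x0_5 = 94, y0_5 = 82, x1_5 = 140, y1_5 = 204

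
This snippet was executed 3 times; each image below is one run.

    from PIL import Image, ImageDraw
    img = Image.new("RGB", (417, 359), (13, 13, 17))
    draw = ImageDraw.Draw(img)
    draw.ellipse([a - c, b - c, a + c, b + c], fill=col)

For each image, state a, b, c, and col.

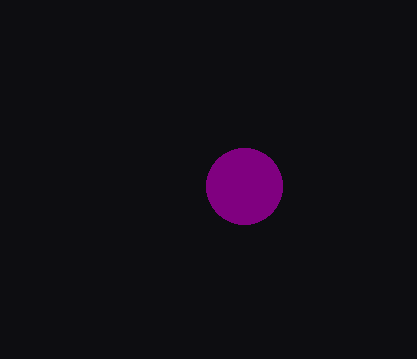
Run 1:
a = 244
b = 186
c = 38
col = 'purple'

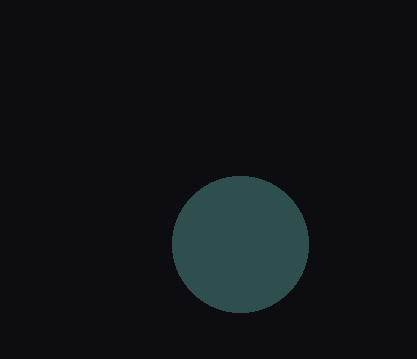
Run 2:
a = 240
b = 244
c = 68
col = 'darkslategray'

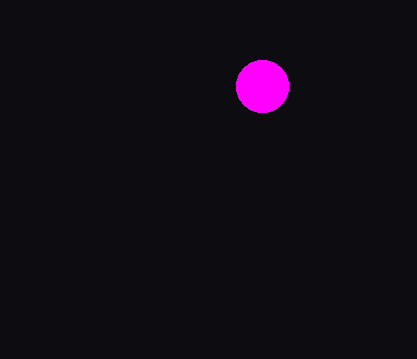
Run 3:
a = 262; b = 86; c = 26; col = 'magenta'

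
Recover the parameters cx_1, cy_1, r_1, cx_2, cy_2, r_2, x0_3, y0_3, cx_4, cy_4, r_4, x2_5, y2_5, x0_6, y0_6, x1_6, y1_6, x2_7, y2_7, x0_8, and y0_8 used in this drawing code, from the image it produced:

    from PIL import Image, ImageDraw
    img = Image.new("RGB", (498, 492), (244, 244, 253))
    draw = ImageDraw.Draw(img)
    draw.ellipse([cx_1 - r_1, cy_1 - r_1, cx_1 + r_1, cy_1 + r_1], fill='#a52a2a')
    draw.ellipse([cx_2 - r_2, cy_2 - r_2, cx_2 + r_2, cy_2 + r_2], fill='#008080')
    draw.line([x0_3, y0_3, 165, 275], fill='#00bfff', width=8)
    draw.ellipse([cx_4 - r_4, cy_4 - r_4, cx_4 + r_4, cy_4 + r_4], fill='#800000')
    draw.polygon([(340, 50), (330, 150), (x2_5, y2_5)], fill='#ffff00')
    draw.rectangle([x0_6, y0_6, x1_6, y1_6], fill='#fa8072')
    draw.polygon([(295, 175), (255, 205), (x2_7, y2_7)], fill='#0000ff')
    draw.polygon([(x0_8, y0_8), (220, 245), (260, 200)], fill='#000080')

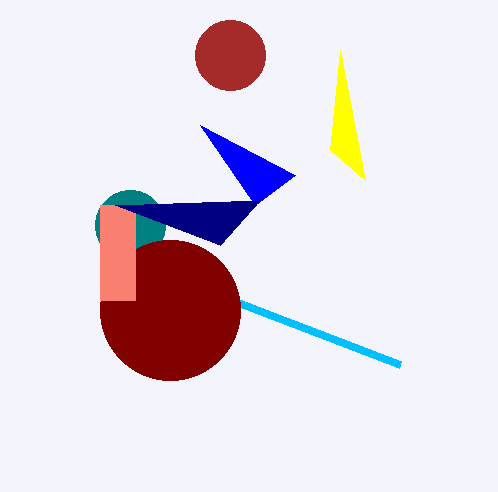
cx_1 = 230; cy_1 = 55; r_1 = 35; cx_2 = 130; cy_2 = 225; r_2 = 35; x0_3 = 400; y0_3 = 365; cx_4 = 170; cy_4 = 310; r_4 = 70; x2_5 = 365; y2_5 = 180; x0_6 = 100; y0_6 = 205; x1_6 = 135; y1_6 = 300; x2_7 = 200; y2_7 = 125; x0_8 = 115; y0_8 = 205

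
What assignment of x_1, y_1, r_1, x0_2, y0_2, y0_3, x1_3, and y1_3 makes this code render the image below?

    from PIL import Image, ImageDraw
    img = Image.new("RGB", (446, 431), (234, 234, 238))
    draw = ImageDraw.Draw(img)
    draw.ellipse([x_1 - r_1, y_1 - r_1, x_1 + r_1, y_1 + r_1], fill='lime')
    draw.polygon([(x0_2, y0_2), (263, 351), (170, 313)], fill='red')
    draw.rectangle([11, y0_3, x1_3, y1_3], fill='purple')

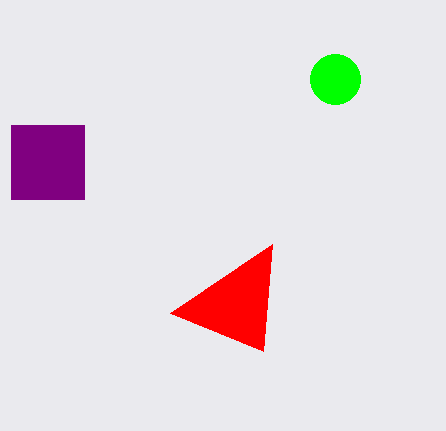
x_1 = 335, y_1 = 79, r_1 = 25, x0_2 = 272, y0_2 = 244, y0_3 = 125, x1_3 = 84, y1_3 = 199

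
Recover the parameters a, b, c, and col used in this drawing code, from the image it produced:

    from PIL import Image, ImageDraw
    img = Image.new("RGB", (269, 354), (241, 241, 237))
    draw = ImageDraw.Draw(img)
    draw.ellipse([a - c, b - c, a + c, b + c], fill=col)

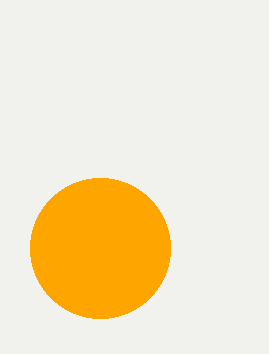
a = 100; b = 248; c = 70; col = 'orange'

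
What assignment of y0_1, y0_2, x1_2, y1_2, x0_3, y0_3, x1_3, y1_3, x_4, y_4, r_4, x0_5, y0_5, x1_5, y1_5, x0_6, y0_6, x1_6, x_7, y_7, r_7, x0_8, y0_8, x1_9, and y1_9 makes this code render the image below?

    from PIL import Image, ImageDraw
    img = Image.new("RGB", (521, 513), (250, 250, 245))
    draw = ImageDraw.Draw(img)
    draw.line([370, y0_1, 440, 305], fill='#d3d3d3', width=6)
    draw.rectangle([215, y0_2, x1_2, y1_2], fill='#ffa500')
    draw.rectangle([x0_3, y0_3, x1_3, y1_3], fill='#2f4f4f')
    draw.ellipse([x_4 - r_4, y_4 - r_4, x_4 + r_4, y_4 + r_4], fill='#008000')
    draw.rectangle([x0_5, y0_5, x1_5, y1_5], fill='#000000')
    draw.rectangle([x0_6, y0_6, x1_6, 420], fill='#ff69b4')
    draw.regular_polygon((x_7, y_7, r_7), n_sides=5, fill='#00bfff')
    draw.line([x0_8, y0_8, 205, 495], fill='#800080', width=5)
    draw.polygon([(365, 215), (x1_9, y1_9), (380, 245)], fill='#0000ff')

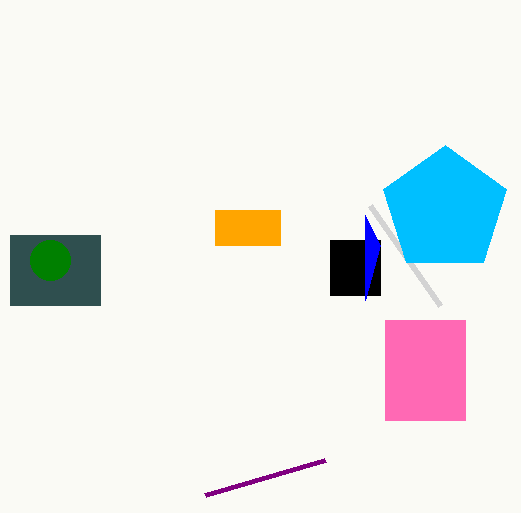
y0_1 = 205; y0_2 = 210; x1_2 = 280; y1_2 = 245; x0_3 = 10; y0_3 = 235; x1_3 = 100; y1_3 = 305; x_4 = 50; y_4 = 260; r_4 = 20; x0_5 = 330; y0_5 = 240; x1_5 = 380; y1_5 = 295; x0_6 = 385; y0_6 = 320; x1_6 = 465; x_7 = 445; y_7 = 210; r_7 = 65; x0_8 = 325; y0_8 = 460; x1_9 = 365; y1_9 = 300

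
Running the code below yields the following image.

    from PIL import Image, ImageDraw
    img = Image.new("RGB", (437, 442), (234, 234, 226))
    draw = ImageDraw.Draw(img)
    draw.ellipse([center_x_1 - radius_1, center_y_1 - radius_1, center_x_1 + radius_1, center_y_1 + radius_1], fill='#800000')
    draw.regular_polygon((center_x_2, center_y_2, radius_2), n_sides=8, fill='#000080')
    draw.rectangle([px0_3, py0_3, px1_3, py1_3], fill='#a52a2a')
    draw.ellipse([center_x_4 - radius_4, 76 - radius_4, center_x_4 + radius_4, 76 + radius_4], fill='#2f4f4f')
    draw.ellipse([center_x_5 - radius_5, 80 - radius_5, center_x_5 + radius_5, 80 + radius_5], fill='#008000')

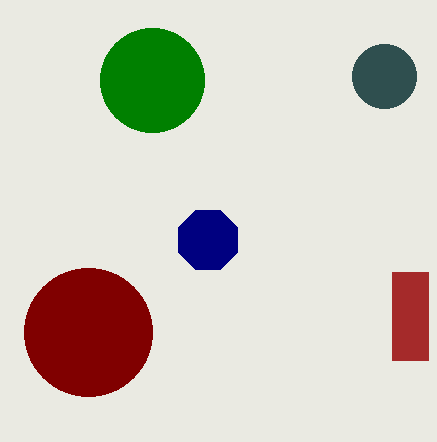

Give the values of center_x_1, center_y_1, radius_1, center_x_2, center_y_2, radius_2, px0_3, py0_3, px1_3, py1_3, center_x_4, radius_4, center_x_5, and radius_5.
center_x_1 = 88
center_y_1 = 332
radius_1 = 64
center_x_2 = 208
center_y_2 = 240
radius_2 = 32
px0_3 = 392
py0_3 = 272
px1_3 = 428
py1_3 = 360
center_x_4 = 384
radius_4 = 32
center_x_5 = 152
radius_5 = 52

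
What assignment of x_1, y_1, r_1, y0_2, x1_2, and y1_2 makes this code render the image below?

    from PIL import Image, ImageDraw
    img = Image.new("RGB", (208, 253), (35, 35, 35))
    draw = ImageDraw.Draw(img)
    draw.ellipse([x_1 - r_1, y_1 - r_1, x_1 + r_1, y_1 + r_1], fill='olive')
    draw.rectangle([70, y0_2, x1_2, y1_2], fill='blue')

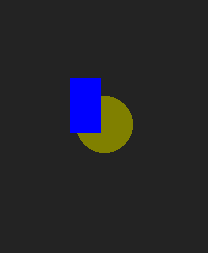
x_1 = 104; y_1 = 124; r_1 = 28; y0_2 = 78; x1_2 = 100; y1_2 = 132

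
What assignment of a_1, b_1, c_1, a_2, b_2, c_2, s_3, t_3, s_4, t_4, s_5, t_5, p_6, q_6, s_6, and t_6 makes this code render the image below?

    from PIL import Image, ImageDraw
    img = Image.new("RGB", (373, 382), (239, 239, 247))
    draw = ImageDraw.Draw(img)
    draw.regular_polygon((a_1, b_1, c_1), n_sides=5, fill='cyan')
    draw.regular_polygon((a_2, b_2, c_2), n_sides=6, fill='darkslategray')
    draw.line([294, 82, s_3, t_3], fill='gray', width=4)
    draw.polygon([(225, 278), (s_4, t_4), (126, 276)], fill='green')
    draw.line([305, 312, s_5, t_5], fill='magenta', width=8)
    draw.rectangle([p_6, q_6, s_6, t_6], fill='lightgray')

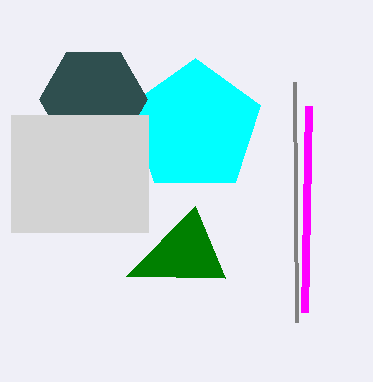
a_1 = 195, b_1 = 127, c_1 = 69, a_2 = 93, b_2 = 99, c_2 = 54, s_3 = 296, t_3 = 322, s_4 = 195, t_4 = 206, s_5 = 309, t_5 = 106, p_6 = 11, q_6 = 115, s_6 = 148, t_6 = 232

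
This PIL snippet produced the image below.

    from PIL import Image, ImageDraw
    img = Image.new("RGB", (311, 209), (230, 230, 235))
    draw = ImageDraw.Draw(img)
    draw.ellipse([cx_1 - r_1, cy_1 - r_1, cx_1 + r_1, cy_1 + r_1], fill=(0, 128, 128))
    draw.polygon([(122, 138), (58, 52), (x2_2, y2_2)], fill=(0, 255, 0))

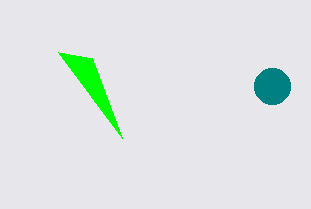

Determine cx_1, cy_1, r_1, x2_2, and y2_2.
cx_1 = 272; cy_1 = 86; r_1 = 18; x2_2 = 92; y2_2 = 58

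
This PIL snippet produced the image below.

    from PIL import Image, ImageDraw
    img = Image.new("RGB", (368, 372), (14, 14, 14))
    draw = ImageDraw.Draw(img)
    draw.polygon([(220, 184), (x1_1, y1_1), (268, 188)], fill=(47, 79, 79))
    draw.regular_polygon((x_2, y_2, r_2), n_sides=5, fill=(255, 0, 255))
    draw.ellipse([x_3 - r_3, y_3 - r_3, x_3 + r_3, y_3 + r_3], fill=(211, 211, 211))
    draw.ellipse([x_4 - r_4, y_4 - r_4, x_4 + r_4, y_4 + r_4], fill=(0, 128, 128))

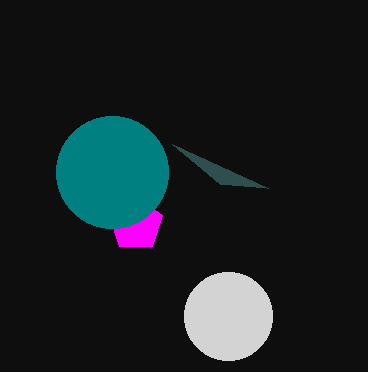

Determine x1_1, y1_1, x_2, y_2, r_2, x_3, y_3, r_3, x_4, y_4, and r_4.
x1_1 = 172
y1_1 = 144
x_2 = 136
y_2 = 224
r_2 = 28
x_3 = 228
y_3 = 316
r_3 = 44
x_4 = 112
y_4 = 172
r_4 = 56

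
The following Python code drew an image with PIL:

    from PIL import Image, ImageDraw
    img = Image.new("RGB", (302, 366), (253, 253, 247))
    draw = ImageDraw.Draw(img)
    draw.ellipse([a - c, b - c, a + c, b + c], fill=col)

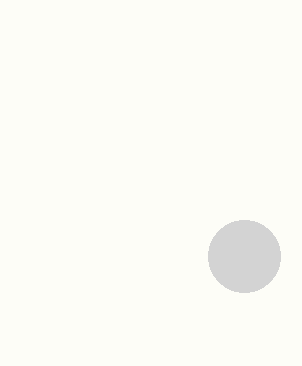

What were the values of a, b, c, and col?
a = 244; b = 256; c = 36; col = 'lightgray'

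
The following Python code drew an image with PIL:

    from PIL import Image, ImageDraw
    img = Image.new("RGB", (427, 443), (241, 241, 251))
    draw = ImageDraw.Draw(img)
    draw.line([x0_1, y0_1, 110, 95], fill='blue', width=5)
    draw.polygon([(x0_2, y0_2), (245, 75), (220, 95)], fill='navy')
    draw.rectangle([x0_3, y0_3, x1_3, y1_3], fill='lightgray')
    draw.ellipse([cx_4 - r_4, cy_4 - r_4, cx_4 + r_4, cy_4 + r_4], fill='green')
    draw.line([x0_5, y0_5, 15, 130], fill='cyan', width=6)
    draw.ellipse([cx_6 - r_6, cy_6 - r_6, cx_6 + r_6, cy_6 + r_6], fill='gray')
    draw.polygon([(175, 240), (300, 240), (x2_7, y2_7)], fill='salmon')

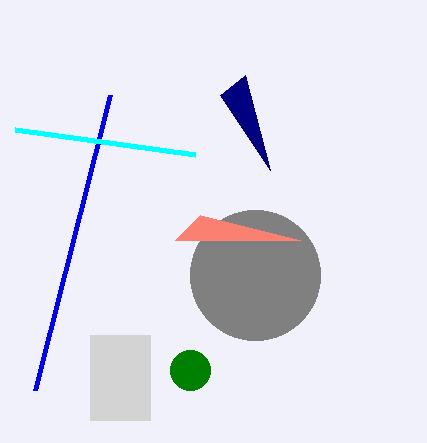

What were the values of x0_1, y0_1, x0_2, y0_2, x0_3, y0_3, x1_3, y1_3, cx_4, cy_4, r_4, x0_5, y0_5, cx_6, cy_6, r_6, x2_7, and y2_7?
x0_1 = 35, y0_1 = 390, x0_2 = 270, y0_2 = 170, x0_3 = 90, y0_3 = 335, x1_3 = 150, y1_3 = 420, cx_4 = 190, cy_4 = 370, r_4 = 20, x0_5 = 195, y0_5 = 155, cx_6 = 255, cy_6 = 275, r_6 = 65, x2_7 = 200, y2_7 = 215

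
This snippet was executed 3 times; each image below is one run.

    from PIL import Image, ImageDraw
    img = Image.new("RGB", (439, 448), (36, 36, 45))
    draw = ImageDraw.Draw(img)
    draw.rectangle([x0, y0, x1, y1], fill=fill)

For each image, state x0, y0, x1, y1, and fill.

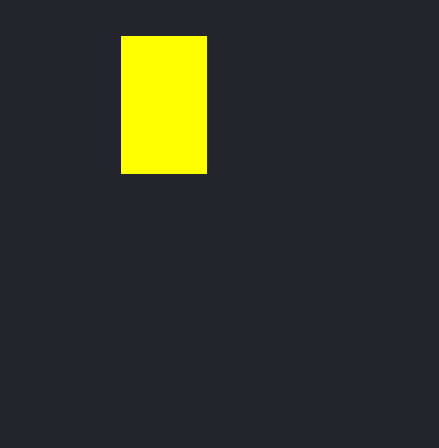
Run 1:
x0 = 121
y0 = 36
x1 = 206
y1 = 173
fill = 'yellow'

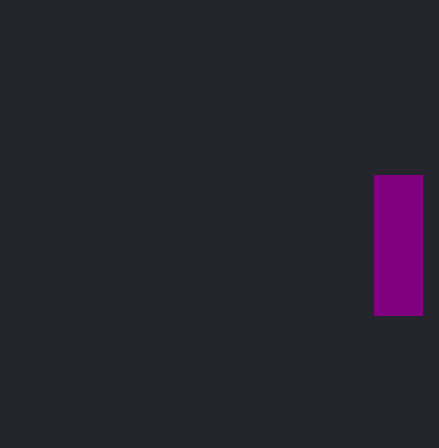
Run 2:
x0 = 374; y0 = 175; x1 = 422; y1 = 315; fill = 'purple'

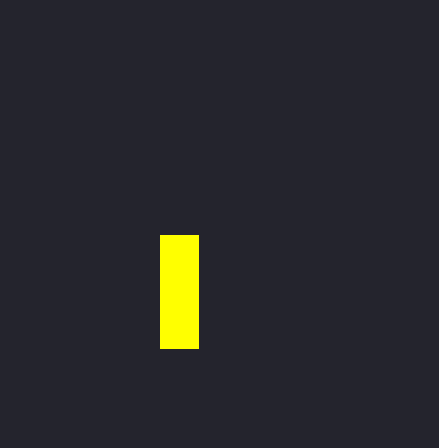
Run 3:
x0 = 160, y0 = 235, x1 = 198, y1 = 348, fill = 'yellow'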